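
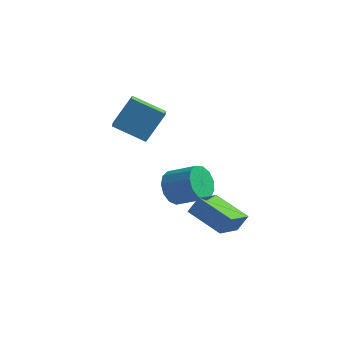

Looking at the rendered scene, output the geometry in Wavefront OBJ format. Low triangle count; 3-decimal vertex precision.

v 0.171 -0.718 -0.304
v 0.573 -0.378 0.498
v 0.451 0.892 -1.128
v 0.853 1.232 -0.326
v 1.907 -1.332 -0.914
v 2.309 -0.992 -0.112
v 2.187 0.278 -1.738
v 2.589 0.618 -0.936
v -1.829 2.947 -1.591
v -1.39 3.416 -2.344
v 0.049 3.322 -1.562
v -0.391 2.853 -0.809
v -1.557 3.812 -1.988
v -0.118 3.718 -1.206
v -1.811 3.933 -1.506
v -0.372 3.839 -0.725
v -2.071 3.741 -1.051
v -0.632 3.647 -0.27
v -2.254 3.297 -0.768
v -0.815 3.203 0.014
v -2.302 2.742 -0.745
v -0.863 2.648 0.036
v -2.2 2.252 -0.991
v -0.762 2.158 -0.21
v -1.981 1.982 -1.428
v -0.542 1.888 -0.646
v -1.713 2.019 -1.916
v -0.275 1.925 -1.135
v -1.483 2.351 -2.301
v -0.044 2.257 -1.519
v -1.362 2.871 -2.46
v 0.077 2.777 -1.679
v -3.472 3.7 1.045
v -2.888 2.138 1.871
v -5.08 3.528 1.857
v -4.497 1.966 2.683
v -2.863 4.674 2.457
v -2.28 3.112 3.283
v -4.472 4.502 3.269
v -3.888 2.94 4.095
f 2 4 1
f 5 2 1
f 1 4 3
f 3 5 1
f 2 8 4
f 6 2 5
f 6 8 2
f 4 8 3
f 7 5 3
f 3 8 7
f 7 6 5
f 8 6 7
f 10 9 13
f 10 13 11
f 11 13 14
f 11 14 12
f 13 9 15
f 13 15 14
f 14 15 16
f 14 16 12
f 15 9 17
f 15 17 16
f 16 17 18
f 16 18 12
f 17 9 19
f 17 19 18
f 18 19 20
f 18 20 12
f 19 9 21
f 19 21 20
f 20 21 22
f 20 22 12
f 21 9 23
f 21 23 22
f 22 23 24
f 22 24 12
f 23 9 25
f 23 25 24
f 24 25 26
f 24 26 12
f 25 9 27
f 25 27 26
f 26 27 28
f 26 28 12
f 27 9 29
f 27 29 28
f 28 29 30
f 28 30 12
f 29 9 31
f 29 31 30
f 30 31 32
f 30 32 12
f 31 9 10
f 31 10 32
f 32 10 11
f 32 11 12
f 34 36 33
f 37 34 33
f 33 36 35
f 35 37 33
f 34 40 36
f 38 34 37
f 38 40 34
f 36 40 35
f 39 37 35
f 35 40 39
f 39 38 37
f 40 38 39



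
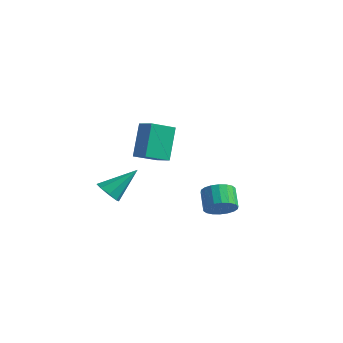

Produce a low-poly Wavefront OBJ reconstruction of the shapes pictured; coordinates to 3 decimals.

v 2.588 1.822 -4.413
v 3.265 1.785 -3.747
v 2.409 2.401 -2.842
v 1.732 2.438 -3.507
v 3.336 2.158 -3.933
v 2.48 2.774 -3.028
v 3.26 2.464 -4.214
v 2.404 3.08 -3.309
v 3.05 2.643 -4.535
v 2.194 3.259 -3.629
v 2.749 2.66 -4.831
v 1.893 3.276 -3.925
v 2.415 2.51 -5.044
v 1.559 3.126 -4.139
v 2.117 2.225 -5.132
v 1.261 2.841 -4.227
v 1.911 1.859 -5.078
v 1.055 2.475 -4.173
v 1.84 1.486 -4.892
v 0.984 2.102 -3.987
v 1.916 1.18 -4.611
v 1.06 1.796 -3.706
v 2.126 1.001 -4.291
v 1.27 1.617 -3.385
v 2.427 0.984 -3.995
v 1.571 1.6 -3.089
v 2.761 1.134 -3.781
v 1.905 1.75 -2.876
v 3.059 1.419 -3.693
v 2.203 2.035 -2.788
v 0.405 -4.223 -2.066
v 1.039 -4.699 -1.857
v 1.055 -2.737 -0.654
v 1.177 -4.31 -2.33
v 0.863 -3.869 -2.648
v 0.28 -3.636 -2.625
v -0.229 -3.747 -2.275
v -0.366 -4.136 -1.803
v -0.052 -4.576 -1.484
v 0.53 -4.809 -1.507
v 2.804 -4.588 1.41
v 2.279 -3.686 3.289
v 3.082 -3.222 0.831
v 2.557 -2.319 2.711
v 3.823 -4.661 1.729
v 3.298 -3.758 3.609
v 4.101 -3.294 1.151
v 3.576 -2.392 3.03
f 2 1 5
f 2 5 3
f 3 5 6
f 3 6 4
f 5 1 7
f 5 7 6
f 6 7 8
f 6 8 4
f 7 1 9
f 7 9 8
f 8 9 10
f 8 10 4
f 9 1 11
f 9 11 10
f 10 11 12
f 10 12 4
f 11 1 13
f 11 13 12
f 12 13 14
f 12 14 4
f 13 1 15
f 13 15 14
f 14 15 16
f 14 16 4
f 15 1 17
f 15 17 16
f 16 17 18
f 16 18 4
f 17 1 19
f 17 19 18
f 18 19 20
f 18 20 4
f 19 1 21
f 19 21 20
f 20 21 22
f 20 22 4
f 21 1 23
f 21 23 22
f 22 23 24
f 22 24 4
f 23 1 25
f 23 25 24
f 24 25 26
f 24 26 4
f 25 1 27
f 25 27 26
f 26 27 28
f 26 28 4
f 27 1 29
f 27 29 28
f 28 29 30
f 28 30 4
f 29 1 2
f 29 2 30
f 30 2 3
f 30 3 4
f 32 31 34
f 32 34 33
f 34 31 35
f 34 35 33
f 35 31 36
f 35 36 33
f 36 31 37
f 36 37 33
f 37 31 38
f 37 38 33
f 38 31 39
f 38 39 33
f 39 31 40
f 39 40 33
f 40 31 32
f 40 32 33
f 42 44 41
f 45 42 41
f 41 44 43
f 43 45 41
f 42 48 44
f 46 42 45
f 46 48 42
f 44 48 43
f 47 45 43
f 43 48 47
f 47 46 45
f 48 46 47



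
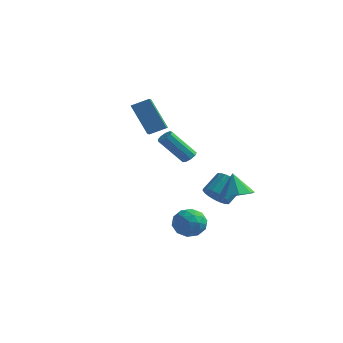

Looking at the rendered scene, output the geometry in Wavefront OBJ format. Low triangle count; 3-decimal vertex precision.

v -1.641 3.54 -0.385
v -1.314 3.739 -0.063
v -2.432 3.038 1.506
v -2.759 2.84 1.185
v -1.559 3.966 -0.136
v -2.677 3.266 1.433
v -1.842 3.994 -0.325
v -2.96 3.293 1.244
v -2.032 3.81 -0.542
v -3.149 3.109 1.027
v -2.038 3.499 -0.686
v -3.156 2.799 0.883
v -1.859 3.208 -0.688
v -2.977 2.507 0.881
v -1.578 3.072 -0.548
v -2.695 2.372 1.021
v -1.326 3.156 -0.332
v -2.444 2.455 1.237
v -1.222 3.419 -0.14
v -2.34 2.718 1.429
v 0.396 2.746 -2.608
v 0.793 2.197 -2.079
v 1.1 3.224 -1.242
v 0.704 3.774 -1.772
v 1.074 2.305 -2.315
v 1.381 3.332 -1.478
v 1.221 2.501 -2.61
v 1.528 3.528 -1.773
v 1.204 2.745 -2.904
v 1.511 3.773 -2.067
v 1.028 2.99 -3.139
v 1.335 4.017 -2.302
v 0.726 3.186 -3.27
v 1.033 4.214 -2.433
v 0.359 3.296 -3.269
v 0.667 4.323 -2.432
v 0 3.296 -3.138
v 0.307 4.323 -2.301
v -0.281 3.188 -2.902
v 0.026 4.215 -2.065
v -0.428 2.992 -2.607
v -0.121 4.019 -1.77
v -0.411 2.747 -2.313
v -0.104 3.775 -1.476
v -0.235 2.503 -2.078
v 0.072 3.53 -1.241
v 0.067 2.306 -1.947
v 0.374 3.334 -1.11
v 0.433 2.197 -1.948
v 0.741 3.224 -1.111
v 2.697 0.611 -1.175
v 3.223 -0.111 -0.853
v 2.303 0.909 0.135
v 3.595 0.512 -0.882
v 3.442 1.194 -1.083
v 2.852 1.534 -1.338
v 2.171 1.334 -1.497
v 1.799 0.71 -1.468
v 1.952 0.029 -1.267
v 2.542 -0.312 -1.012
v -4.783 2.728 3.117
v -3.954 3.28 3.584
v -5.085 3.462 2.787
v -4.256 4.014 3.254
v -3.584 2.426 1.346
v -2.755 2.978 1.813
v -3.886 3.16 1.016
v -3.057 3.712 1.483
v 2.052 -1.734 -2.043
v 2.575 -2.521 -2.093
v 0.785 -2.559 -2.287
v 1.308 -3.346 -2.337
v 1.209 -2.896 -1.511
v 1.992 -2.386 -1.36
v 1.368 -2.694 -3.02
v 2.151 -2.184 -2.869
v 2.152 -3.115 -2.697
v 2.054 -3.239 -1.764
v 1.306 -1.841 -2.616
v 1.208 -1.965 -1.683
v 2.425 -2.055 -2.047
v 0.935 -3.025 -2.333
v 0.877 -2.76 -1.847
v 1.184 -3.223 -1.877
v 2.082 -1.976 -1.616
v 2.389 -2.438 -1.645
v 1.587 -2.658 -1.303
v 0.971 -2.642 -2.735
v 1.278 -3.104 -2.764
v 2.176 -1.857 -2.503
v 2.483 -2.32 -2.533
v 1.773 -2.422 -3.077
v 2.483 -2.867 -2.431
v 1.739 -3.352 -2.574
v 1.774 -2.968 -2.976
v 2.234 -2.669 -2.887
v 2.425 -2.94 -1.883
v 1.681 -3.425 -2.026
v 1.623 -3.16 -1.54
v 2.083 -2.86 -1.452
v 2.177 -3.289 -2.238
v 1.679 -1.655 -2.354
v 0.935 -2.14 -2.497
v 1.277 -2.22 -2.928
v 1.737 -1.92 -2.84
v 1.621 -1.728 -1.806
v 0.877 -2.213 -1.949
v 1.126 -2.411 -1.493
v 1.586 -2.112 -1.404
v 1.183 -1.791 -2.142
f 2 1 5
f 2 5 3
f 3 5 6
f 3 6 4
f 5 1 7
f 5 7 6
f 6 7 8
f 6 8 4
f 7 1 9
f 7 9 8
f 8 9 10
f 8 10 4
f 9 1 11
f 9 11 10
f 10 11 12
f 10 12 4
f 11 1 13
f 11 13 12
f 12 13 14
f 12 14 4
f 13 1 15
f 13 15 14
f 14 15 16
f 14 16 4
f 15 1 17
f 15 17 16
f 16 17 18
f 16 18 4
f 17 1 19
f 17 19 18
f 18 19 20
f 18 20 4
f 19 1 2
f 19 2 20
f 20 2 3
f 20 3 4
f 22 21 25
f 22 25 23
f 23 25 26
f 23 26 24
f 25 21 27
f 25 27 26
f 26 27 28
f 26 28 24
f 27 21 29
f 27 29 28
f 28 29 30
f 28 30 24
f 29 21 31
f 29 31 30
f 30 31 32
f 30 32 24
f 31 21 33
f 31 33 32
f 32 33 34
f 32 34 24
f 33 21 35
f 33 35 34
f 34 35 36
f 34 36 24
f 35 21 37
f 35 37 36
f 36 37 38
f 36 38 24
f 37 21 39
f 37 39 38
f 38 39 40
f 38 40 24
f 39 21 41
f 39 41 40
f 40 41 42
f 40 42 24
f 41 21 43
f 41 43 42
f 42 43 44
f 42 44 24
f 43 21 45
f 43 45 44
f 44 45 46
f 44 46 24
f 45 21 47
f 45 47 46
f 46 47 48
f 46 48 24
f 47 21 49
f 47 49 48
f 48 49 50
f 48 50 24
f 49 21 22
f 49 22 50
f 50 22 23
f 50 23 24
f 52 51 54
f 52 54 53
f 54 51 55
f 54 55 53
f 55 51 56
f 55 56 53
f 56 51 57
f 56 57 53
f 57 51 58
f 57 58 53
f 58 51 59
f 58 59 53
f 59 51 60
f 59 60 53
f 60 51 52
f 60 52 53
f 62 64 61
f 65 62 61
f 61 64 63
f 63 65 61
f 62 68 64
f 66 62 65
f 66 68 62
f 64 68 63
f 67 65 63
f 63 68 67
f 67 66 65
f 68 66 67
f 69 106 85
f 106 80 109
f 85 109 74
f 106 109 85
f 69 85 81
f 85 74 86
f 81 86 70
f 85 86 81
f 69 81 90
f 81 70 91
f 90 91 76
f 81 91 90
f 69 90 102
f 90 76 105
f 102 105 79
f 90 105 102
f 69 102 106
f 102 79 110
f 106 110 80
f 102 110 106
f 70 86 97
f 86 74 100
f 97 100 78
f 86 100 97
f 74 109 87
f 109 80 108
f 87 108 73
f 109 108 87
f 80 110 107
f 110 79 103
f 107 103 71
f 110 103 107
f 79 105 104
f 105 76 92
f 104 92 75
f 105 92 104
f 76 91 96
f 91 70 93
f 96 93 77
f 91 93 96
f 72 98 84
f 98 78 99
f 84 99 73
f 98 99 84
f 72 84 82
f 84 73 83
f 82 83 71
f 84 83 82
f 72 82 89
f 82 71 88
f 89 88 75
f 82 88 89
f 72 89 94
f 89 75 95
f 94 95 77
f 89 95 94
f 72 94 98
f 94 77 101
f 98 101 78
f 94 101 98
f 73 99 87
f 99 78 100
f 87 100 74
f 99 100 87
f 71 83 107
f 83 73 108
f 107 108 80
f 83 108 107
f 75 88 104
f 88 71 103
f 104 103 79
f 88 103 104
f 77 95 96
f 95 75 92
f 96 92 76
f 95 92 96
f 78 101 97
f 101 77 93
f 97 93 70
f 101 93 97



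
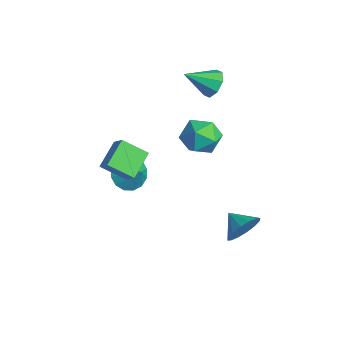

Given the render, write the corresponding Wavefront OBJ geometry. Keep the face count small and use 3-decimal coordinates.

v 1.44 -3.775 0.933
v 0.556 -2.596 1.72
v 0.628 -3.863 0.153
v -0.256 -2.685 0.94
v 2.156 -2.655 0.06
v 1.272 -1.477 0.847
v 1.344 -2.744 -0.72
v 0.46 -1.565 0.067
v -0.601 2.961 0.107
v 0.382 2.661 -0.57
v -1.782 2.019 -1.19
v -0.799 1.719 -1.867
v -0.964 1.206 -0.761
v -0.234 1.788 0.04
v -1.166 2.892 -1.8
v -0.436 3.474 -0.999
v 0.032 2.618 -1.749
v 0.157 1.577 -1.107
v -1.557 3.103 -0.653
v -1.432 2.062 -0.011
v 4.426 2.294 -4.183
v 4.905 1.846 -3.351
v 3.294 1.986 -3.697
v 4.826 2.369 -3.204
v 4.639 2.871 -3.32
v 4.395 3.22 -3.667
v 4.16 3.32 -4.152
v 3.995 3.145 -4.646
v 3.947 2.743 -5.015
v 4.026 2.22 -5.162
v 4.213 1.717 -5.046
v 4.457 1.369 -4.699
v 4.692 1.269 -4.214
v 4.857 1.443 -3.72
v -0.248 -1.911 -1.886
v 0.277 -1.444 -2.706
v 0.708 -1.629 -1.114
v -0.028 -1.035 -2.478
v -0.392 -0.86 -2.091
v -0.717 -0.967 -1.649
v -0.916 -1.327 -1.27
v -0.937 -1.843 -1.057
v -0.773 -2.377 -1.065
v -0.468 -2.787 -1.293
v -0.104 -2.961 -1.68
v 0.221 -2.854 -2.122
v 0.421 -2.495 -2.501
v 0.441 -1.978 -2.715
v -1.624 3.459 2.286
v -0.727 3.274 2.365
v -2.016 1.981 3.274
v -0.964 3.685 2.885
v -1.588 3.963 3.054
v -2.234 3.946 2.773
v -2.522 3.643 2.207
v -2.285 3.232 1.686
v -1.661 2.954 1.517
v -1.015 2.971 1.798
f 2 4 1
f 5 2 1
f 1 4 3
f 3 5 1
f 2 8 4
f 6 2 5
f 6 8 2
f 4 8 3
f 7 5 3
f 3 8 7
f 7 6 5
f 8 6 7
f 9 20 14
f 9 14 10
f 9 10 16
f 9 16 19
f 9 19 20
f 10 14 18
f 14 20 13
f 20 19 11
f 19 16 15
f 16 10 17
f 12 18 13
f 12 13 11
f 12 11 15
f 12 15 17
f 12 17 18
f 13 18 14
f 11 13 20
f 15 11 19
f 17 15 16
f 18 17 10
f 22 21 24
f 22 24 23
f 24 21 25
f 24 25 23
f 25 21 26
f 25 26 23
f 26 21 27
f 26 27 23
f 27 21 28
f 27 28 23
f 28 21 29
f 28 29 23
f 29 21 30
f 29 30 23
f 30 21 31
f 30 31 23
f 31 21 32
f 31 32 23
f 32 21 33
f 32 33 23
f 33 21 34
f 33 34 23
f 34 21 22
f 34 22 23
f 36 35 38
f 36 38 37
f 38 35 39
f 38 39 37
f 39 35 40
f 39 40 37
f 40 35 41
f 40 41 37
f 41 35 42
f 41 42 37
f 42 35 43
f 42 43 37
f 43 35 44
f 43 44 37
f 44 35 45
f 44 45 37
f 45 35 46
f 45 46 37
f 46 35 47
f 46 47 37
f 47 35 48
f 47 48 37
f 48 35 36
f 48 36 37
f 50 49 52
f 50 52 51
f 52 49 53
f 52 53 51
f 53 49 54
f 53 54 51
f 54 49 55
f 54 55 51
f 55 49 56
f 55 56 51
f 56 49 57
f 56 57 51
f 57 49 58
f 57 58 51
f 58 49 50
f 58 50 51



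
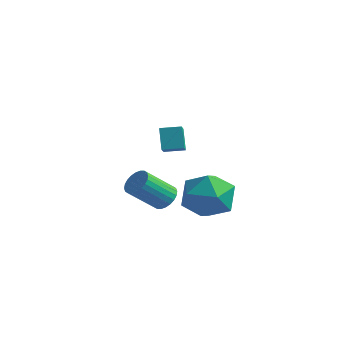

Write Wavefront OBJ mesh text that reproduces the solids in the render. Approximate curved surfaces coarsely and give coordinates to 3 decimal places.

v -2.905 3.499 -2.661
v -2.366 3.816 -1.614
v -1.654 1.984 -2.846
v -1.115 2.301 -1.799
v -2.249 1.854 -1.789
v -3.023 2.79 -1.675
v -0.997 3.01 -2.785
v -1.771 3.946 -2.671
v -1.187 3.514 -1.691
v -1.961 2.8 -1.075
v -2.059 3 -3.385
v -2.833 2.286 -2.769
v -3.197 1.748 -2.242
v -2.64 1.742 -1.947
v -3.226 0.705 -0.863
v -3.783 0.712 -1.158
v -2.753 1.926 -1.831
v -3.34 0.89 -0.748
v -2.934 2.084 -1.778
v -3.521 1.048 -0.695
v -3.155 2.191 -1.796
v -3.741 1.155 -0.712
v -3.382 2.23 -1.881
v -3.968 1.194 -0.797
v -3.581 2.196 -2.021
v -4.167 1.16 -0.938
v -3.722 2.094 -2.195
v -4.308 1.057 -1.112
v -3.782 1.939 -2.376
v -4.368 0.902 -1.292
v -3.754 1.755 -2.537
v -4.34 0.718 -1.453
v -3.64 1.57 -2.652
v -4.227 0.534 -1.569
v -3.459 1.412 -2.705
v -4.046 0.376 -1.622
v -3.239 1.305 -2.688
v -3.825 0.269 -1.604
v -3.012 1.266 -2.603
v -3.598 0.23 -1.519
v -2.813 1.3 -2.462
v -3.399 0.264 -1.379
v -2.672 1.403 -2.288
v -3.258 0.366 -1.205
v -2.612 1.558 -2.108
v -3.198 0.521 -1.024
v -1.581 -0.381 1.506
v -1.133 -1.061 1.995
v -1.968 -0.025 2.356
v -1.521 -0.705 2.845
v -0.939 0.105 1.595
v -0.492 -0.575 2.084
v -1.327 0.461 2.445
v -0.879 -0.219 2.934
f 1 12 6
f 1 6 2
f 1 2 8
f 1 8 11
f 1 11 12
f 2 6 10
f 6 12 5
f 12 11 3
f 11 8 7
f 8 2 9
f 4 10 5
f 4 5 3
f 4 3 7
f 4 7 9
f 4 9 10
f 5 10 6
f 3 5 12
f 7 3 11
f 9 7 8
f 10 9 2
f 14 13 17
f 14 17 15
f 15 17 18
f 15 18 16
f 17 13 19
f 17 19 18
f 18 19 20
f 18 20 16
f 19 13 21
f 19 21 20
f 20 21 22
f 20 22 16
f 21 13 23
f 21 23 22
f 22 23 24
f 22 24 16
f 23 13 25
f 23 25 24
f 24 25 26
f 24 26 16
f 25 13 27
f 25 27 26
f 26 27 28
f 26 28 16
f 27 13 29
f 27 29 28
f 28 29 30
f 28 30 16
f 29 13 31
f 29 31 30
f 30 31 32
f 30 32 16
f 31 13 33
f 31 33 32
f 32 33 34
f 32 34 16
f 33 13 35
f 33 35 34
f 34 35 36
f 34 36 16
f 35 13 37
f 35 37 36
f 36 37 38
f 36 38 16
f 37 13 39
f 37 39 38
f 38 39 40
f 38 40 16
f 39 13 41
f 39 41 40
f 40 41 42
f 40 42 16
f 41 13 43
f 41 43 42
f 42 43 44
f 42 44 16
f 43 13 45
f 43 45 44
f 44 45 46
f 44 46 16
f 45 13 14
f 45 14 46
f 46 14 15
f 46 15 16
f 48 50 47
f 51 48 47
f 47 50 49
f 49 51 47
f 48 54 50
f 52 48 51
f 52 54 48
f 50 54 49
f 53 51 49
f 49 54 53
f 53 52 51
f 54 52 53



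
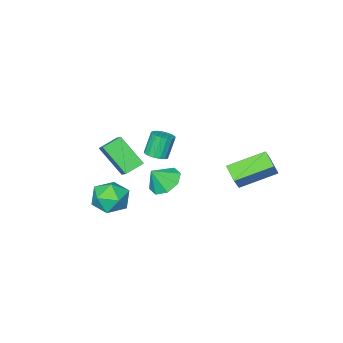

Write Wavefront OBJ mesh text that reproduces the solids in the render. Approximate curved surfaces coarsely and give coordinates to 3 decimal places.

v -0.474 -2.523 -0.416
v -0.071 -2.957 -0.269
v -0.563 -3.011 0.922
v -0.966 -2.577 0.776
v 0.066 -2.709 -0.201
v -0.426 -2.762 0.99
v 0.08 -2.418 -0.182
v -0.412 -2.471 1.009
v -0.034 -2.151 -0.217
v -0.526 -2.204 0.974
v -0.248 -1.969 -0.297
v -0.74 -2.023 0.894
v -0.514 -1.915 -0.405
v -1.006 -1.968 0.787
v -0.77 -1.999 -0.515
v -1.262 -2.053 0.677
v -0.959 -2.204 -0.602
v -1.451 -2.258 0.589
v -1.037 -2.482 -0.646
v -1.529 -2.536 0.545
v -0.986 -2.769 -0.638
v -1.478 -2.823 0.553
v -0.817 -3 -0.579
v -1.309 -3.054 0.612
v -0.57 -3.122 -0.482
v -1.062 -3.175 0.709
v -0.301 -3.106 -0.37
v -0.793 -3.16 0.821
v -3.41 2.34 0.676
v -2.855 2.62 1.56
v -3.15 3.211 0.237
v -2.596 3.492 1.12
v -1.764 1.468 -0.08
v -1.21 1.749 0.803
v -1.505 2.34 -0.52
v -0.95 2.62 0.364
v 2.43 -1.092 -2.109
v 2.971 -0.958 -1.242
v 2.629 -2.742 -1.978
v 3.17 -2.608 -1.111
v 2.159 -2.409 -1.124
v 2.036 -1.389 -1.205
v 3.564 -2.311 -2.015
v 3.441 -1.291 -2.096
v 3.672 -1.711 -1.184
v 2.803 -1.772 -0.633
v 2.797 -1.928 -2.587
v 1.928 -1.989 -2.036
v 3.095 -0.886 3.196
v 3.434 -0.123 3.816
v 2.741 0.319 1.907
v 3.08 1.082 2.526
v 4.02 -1.002 2.834
v 4.359 -0.239 3.453
v 3.666 0.203 1.544
v 4.005 0.966 2.164
v 3.099 2.62 2.197
v 3.794 2.826 1.734
v 3.721 2.42 3.043
v 3.536 3.345 2.046
v 3.022 3.439 2.447
v 2.553 3.054 2.701
v 2.403 2.414 2.659
v 2.661 1.895 2.347
v 3.175 1.801 1.947
v 3.644 2.186 1.693
f 2 1 5
f 2 5 3
f 3 5 6
f 3 6 4
f 5 1 7
f 5 7 6
f 6 7 8
f 6 8 4
f 7 1 9
f 7 9 8
f 8 9 10
f 8 10 4
f 9 1 11
f 9 11 10
f 10 11 12
f 10 12 4
f 11 1 13
f 11 13 12
f 12 13 14
f 12 14 4
f 13 1 15
f 13 15 14
f 14 15 16
f 14 16 4
f 15 1 17
f 15 17 16
f 16 17 18
f 16 18 4
f 17 1 19
f 17 19 18
f 18 19 20
f 18 20 4
f 19 1 21
f 19 21 20
f 20 21 22
f 20 22 4
f 21 1 23
f 21 23 22
f 22 23 24
f 22 24 4
f 23 1 25
f 23 25 24
f 24 25 26
f 24 26 4
f 25 1 27
f 25 27 26
f 26 27 28
f 26 28 4
f 27 1 2
f 27 2 28
f 28 2 3
f 28 3 4
f 30 32 29
f 33 30 29
f 29 32 31
f 31 33 29
f 30 36 32
f 34 30 33
f 34 36 30
f 32 36 31
f 35 33 31
f 31 36 35
f 35 34 33
f 36 34 35
f 37 48 42
f 37 42 38
f 37 38 44
f 37 44 47
f 37 47 48
f 38 42 46
f 42 48 41
f 48 47 39
f 47 44 43
f 44 38 45
f 40 46 41
f 40 41 39
f 40 39 43
f 40 43 45
f 40 45 46
f 41 46 42
f 39 41 48
f 43 39 47
f 45 43 44
f 46 45 38
f 50 52 49
f 53 50 49
f 49 52 51
f 51 53 49
f 50 56 52
f 54 50 53
f 54 56 50
f 52 56 51
f 55 53 51
f 51 56 55
f 55 54 53
f 56 54 55
f 58 57 60
f 58 60 59
f 60 57 61
f 60 61 59
f 61 57 62
f 61 62 59
f 62 57 63
f 62 63 59
f 63 57 64
f 63 64 59
f 64 57 65
f 64 65 59
f 65 57 66
f 65 66 59
f 66 57 58
f 66 58 59



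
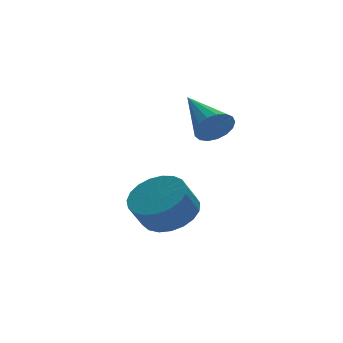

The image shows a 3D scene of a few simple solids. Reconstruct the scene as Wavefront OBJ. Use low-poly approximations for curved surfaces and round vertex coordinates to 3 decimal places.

v -2.245 2.025 -3.163
v -1.629 1.247 -2.926
v -2.199 1.077 -2.001
v -2.815 1.855 -2.237
v -1.431 1.575 -2.744
v -2.001 1.405 -1.819
v -1.374 1.981 -2.634
v -1.944 1.811 -1.709
v -1.467 2.394 -2.616
v -2.037 2.224 -1.69
v -1.695 2.744 -2.692
v -2.265 2.574 -1.767
v -2.018 2.969 -2.85
v -2.588 2.799 -1.924
v -2.38 3.031 -3.061
v -2.95 2.861 -2.136
v -2.719 2.919 -3.29
v -3.289 2.749 -2.365
v -2.976 2.653 -3.498
v -3.546 2.483 -2.572
v -3.107 2.278 -3.647
v -3.676 2.108 -2.721
v -3.088 1.859 -3.712
v -3.658 1.689 -2.787
v -2.924 1.469 -3.683
v -3.494 1.299 -2.757
v -2.642 1.175 -3.563
v -3.212 1.005 -2.638
v -2.292 1.028 -3.375
v -2.862 0.858 -2.449
v -1.934 1.054 -3.149
v -2.504 0.884 -2.224
v -1.349 0.79 0.78
v -1.091 0.549 1.385
v -1.371 2.57 1.5
v -0.818 0.625 1.206
v -0.667 0.738 0.929
v -0.672 0.864 0.618
v -0.832 0.972 0.345
v -1.111 1.039 0.171
v -1.444 1.049 0.137
v -1.755 0.999 0.25
v -1.974 0.902 0.485
v -2.049 0.778 0.787
v -1.964 0.658 1.088
v -1.738 0.568 1.318
v -1.423 0.528 1.425
f 2 1 5
f 2 5 3
f 3 5 6
f 3 6 4
f 5 1 7
f 5 7 6
f 6 7 8
f 6 8 4
f 7 1 9
f 7 9 8
f 8 9 10
f 8 10 4
f 9 1 11
f 9 11 10
f 10 11 12
f 10 12 4
f 11 1 13
f 11 13 12
f 12 13 14
f 12 14 4
f 13 1 15
f 13 15 14
f 14 15 16
f 14 16 4
f 15 1 17
f 15 17 16
f 16 17 18
f 16 18 4
f 17 1 19
f 17 19 18
f 18 19 20
f 18 20 4
f 19 1 21
f 19 21 20
f 20 21 22
f 20 22 4
f 21 1 23
f 21 23 22
f 22 23 24
f 22 24 4
f 23 1 25
f 23 25 24
f 24 25 26
f 24 26 4
f 25 1 27
f 25 27 26
f 26 27 28
f 26 28 4
f 27 1 29
f 27 29 28
f 28 29 30
f 28 30 4
f 29 1 31
f 29 31 30
f 30 31 32
f 30 32 4
f 31 1 2
f 31 2 32
f 32 2 3
f 32 3 4
f 34 33 36
f 34 36 35
f 36 33 37
f 36 37 35
f 37 33 38
f 37 38 35
f 38 33 39
f 38 39 35
f 39 33 40
f 39 40 35
f 40 33 41
f 40 41 35
f 41 33 42
f 41 42 35
f 42 33 43
f 42 43 35
f 43 33 44
f 43 44 35
f 44 33 45
f 44 45 35
f 45 33 46
f 45 46 35
f 46 33 47
f 46 47 35
f 47 33 34
f 47 34 35



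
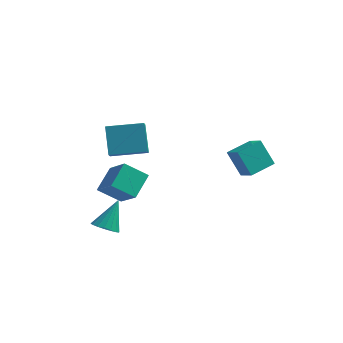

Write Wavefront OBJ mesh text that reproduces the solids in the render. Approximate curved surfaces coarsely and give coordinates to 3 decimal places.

v -3.515 -2.145 2.5
v -3.307 -2.832 3.06
v -4.141 -1.09 4.028
v -3.933 -1.777 4.588
v -1.547 -1.343 2.752
v -1.339 -2.03 3.312
v -2.173 -0.288 4.28
v -1.965 -0.975 4.84
v -5.231 -0.16 -1.921
v -5.036 1.339 -0.944
v -3.937 0.292 -2.874
v -3.742 1.792 -1.898
v -3.898 -1.192 -0.602
v -3.703 0.308 0.374
v -2.604 -0.739 -1.556
v -2.409 0.76 -0.579
v 1.443 3.107 0.813
v 2.307 2.429 1.43
v 2.336 4.541 1.137
v 3.201 3.863 1.753
v 2.379 2.877 -0.753
v 3.244 2.199 -0.137
v 3.273 4.311 -0.43
v 4.137 3.633 0.187
v -3.372 -3.379 -2.582
v -2.638 -3.098 -2.933
v -3.028 -2.221 -0.938
v -2.895 -2.844 -3.058
v -3.247 -2.695 -3.089
v -3.623 -2.682 -3.02
v -3.949 -2.807 -2.864
v -4.161 -3.045 -2.652
v -4.217 -3.349 -2.426
v -4.105 -3.659 -2.232
v -3.848 -3.913 -2.106
v -3.497 -4.062 -2.075
v -3.121 -4.075 -2.145
v -2.795 -3.95 -2.301
v -2.582 -3.712 -2.512
v -2.527 -3.408 -2.738
f 2 4 1
f 5 2 1
f 1 4 3
f 3 5 1
f 2 8 4
f 6 2 5
f 6 8 2
f 4 8 3
f 7 5 3
f 3 8 7
f 7 6 5
f 8 6 7
f 10 12 9
f 13 10 9
f 9 12 11
f 11 13 9
f 10 16 12
f 14 10 13
f 14 16 10
f 12 16 11
f 15 13 11
f 11 16 15
f 15 14 13
f 16 14 15
f 18 20 17
f 21 18 17
f 17 20 19
f 19 21 17
f 18 24 20
f 22 18 21
f 22 24 18
f 20 24 19
f 23 21 19
f 19 24 23
f 23 22 21
f 24 22 23
f 26 25 28
f 26 28 27
f 28 25 29
f 28 29 27
f 29 25 30
f 29 30 27
f 30 25 31
f 30 31 27
f 31 25 32
f 31 32 27
f 32 25 33
f 32 33 27
f 33 25 34
f 33 34 27
f 34 25 35
f 34 35 27
f 35 25 36
f 35 36 27
f 36 25 37
f 36 37 27
f 37 25 38
f 37 38 27
f 38 25 39
f 38 39 27
f 39 25 40
f 39 40 27
f 40 25 26
f 40 26 27



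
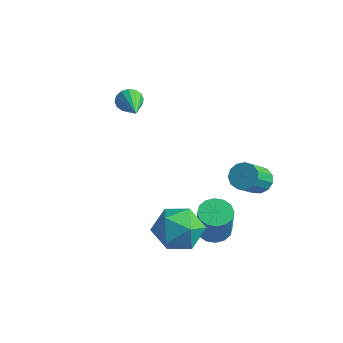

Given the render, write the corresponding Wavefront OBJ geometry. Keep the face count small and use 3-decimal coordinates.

v 0.807 -1.472 0.051
v 1.595 -1.316 -0.922
v -0.235 -2.864 -1.018
v 0.553 -2.708 -1.991
v 0.961 -3.256 -0.93
v 1.605 -2.396 -0.269
v -0.245 -1.784 -1.671
v 0.399 -0.924 -1.01
v 0.945 -1.509 -1.986
v 1.691 -2.418 -1.528
v -0.331 -1.762 -0.412
v 0.415 -2.671 0.046
v -4.331 0.644 3.356
v -3.987 0.763 2.818
v -2.829 -0.664 4.024
v -3.885 0.995 3.04
v -3.901 1.132 3.346
v -4.033 1.138 3.656
v -4.245 1.012 3.885
v -4.48 0.787 3.973
v -4.674 0.524 3.895
v -4.777 0.293 3.673
v -4.76 0.156 3.367
v -4.628 0.15 3.057
v -4.417 0.276 2.828
v -4.182 0.5 2.74
v 0.677 3.645 -1.558
v 1.125 3.251 -1.995
v 1.171 2.041 -0.86
v 0.723 2.435 -0.422
v 1.372 3.486 -1.755
v 1.418 2.276 -0.62
v 1.399 3.771 -1.452
v 1.444 2.561 -0.317
v 1.196 4.016 -1.183
v 1.241 2.806 -0.047
v 0.829 4.144 -1.032
v 0.874 2.934 0.103
v 0.413 4.113 -1.049
v 0.459 2.903 0.087
v 0.081 3.933 -1.227
v 0.127 2.723 -0.091
v -0.061 3.662 -1.51
v -0.015 2.452 -0.374
v 0.031 3.386 -1.808
v 0.076 2.176 -0.673
v 0.328 3.192 -2.027
v 0.374 1.982 -0.892
v 0.736 3.142 -2.097
v 0.782 1.931 -0.961
v 0.526 0.626 -3.032
v 1.299 0.816 -3.181
v 1.787 0.283 -1.338
v 1.014 0.094 -1.188
v 1.127 1.169 -3.034
v 1.615 0.636 -1.191
v 0.794 1.377 -2.886
v 1.282 0.844 -1.042
v 0.389 1.383 -2.777
v 0.878 0.85 -0.933
v 0.021 1.187 -2.736
v 0.509 0.654 -0.893
v -0.212 0.84 -2.774
v 0.276 0.307 -0.931
v -0.247 0.437 -2.882
v 0.241 -0.096 -1.039
v -0.075 0.084 -3.029
v 0.413 -0.449 -1.186
v 0.258 -0.124 -3.178
v 0.746 -0.657 -1.334
v 0.662 -0.13 -3.287
v 1.151 -0.663 -1.443
v 1.031 0.066 -3.327
v 1.519 -0.467 -1.484
v 1.264 0.413 -3.289
v 1.752 -0.12 -1.446
f 1 12 6
f 1 6 2
f 1 2 8
f 1 8 11
f 1 11 12
f 2 6 10
f 6 12 5
f 12 11 3
f 11 8 7
f 8 2 9
f 4 10 5
f 4 5 3
f 4 3 7
f 4 7 9
f 4 9 10
f 5 10 6
f 3 5 12
f 7 3 11
f 9 7 8
f 10 9 2
f 14 13 16
f 14 16 15
f 16 13 17
f 16 17 15
f 17 13 18
f 17 18 15
f 18 13 19
f 18 19 15
f 19 13 20
f 19 20 15
f 20 13 21
f 20 21 15
f 21 13 22
f 21 22 15
f 22 13 23
f 22 23 15
f 23 13 24
f 23 24 15
f 24 13 25
f 24 25 15
f 25 13 26
f 25 26 15
f 26 13 14
f 26 14 15
f 28 27 31
f 28 31 29
f 29 31 32
f 29 32 30
f 31 27 33
f 31 33 32
f 32 33 34
f 32 34 30
f 33 27 35
f 33 35 34
f 34 35 36
f 34 36 30
f 35 27 37
f 35 37 36
f 36 37 38
f 36 38 30
f 37 27 39
f 37 39 38
f 38 39 40
f 38 40 30
f 39 27 41
f 39 41 40
f 40 41 42
f 40 42 30
f 41 27 43
f 41 43 42
f 42 43 44
f 42 44 30
f 43 27 45
f 43 45 44
f 44 45 46
f 44 46 30
f 45 27 47
f 45 47 46
f 46 47 48
f 46 48 30
f 47 27 49
f 47 49 48
f 48 49 50
f 48 50 30
f 49 27 28
f 49 28 50
f 50 28 29
f 50 29 30
f 52 51 55
f 52 55 53
f 53 55 56
f 53 56 54
f 55 51 57
f 55 57 56
f 56 57 58
f 56 58 54
f 57 51 59
f 57 59 58
f 58 59 60
f 58 60 54
f 59 51 61
f 59 61 60
f 60 61 62
f 60 62 54
f 61 51 63
f 61 63 62
f 62 63 64
f 62 64 54
f 63 51 65
f 63 65 64
f 64 65 66
f 64 66 54
f 65 51 67
f 65 67 66
f 66 67 68
f 66 68 54
f 67 51 69
f 67 69 68
f 68 69 70
f 68 70 54
f 69 51 71
f 69 71 70
f 70 71 72
f 70 72 54
f 71 51 73
f 71 73 72
f 72 73 74
f 72 74 54
f 73 51 75
f 73 75 74
f 74 75 76
f 74 76 54
f 75 51 52
f 75 52 76
f 76 52 53
f 76 53 54



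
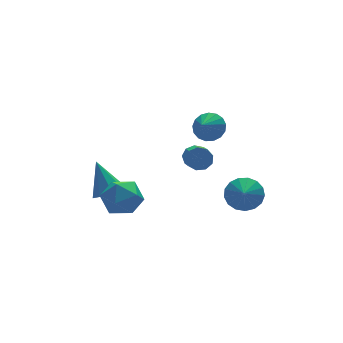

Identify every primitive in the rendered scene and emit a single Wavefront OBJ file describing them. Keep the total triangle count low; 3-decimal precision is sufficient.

v 2.825 -0.563 -0.926
v 3.643 -0.433 -0.264
v 2.395 -1.277 -0.254
v 3.306 -0.086 -0.11
v 2.859 0.151 -0.143
v 2.405 0.226 -0.355
v 2.046 0.119 -0.698
v 1.866 -0.144 -1.093
v 1.905 -0.502 -1.45
v 2.156 -0.875 -1.686
v 2.559 -1.176 -1.748
v 3.024 -1.337 -1.622
v 3.442 -1.32 -1.336
v 3.72 -1.13 -0.956
v 3.792 -0.81 -0.569
v -0.081 -0.696 2.999
v 0.44 -1.081 2.732
v -0.239 -2.749 3.814
v -0.759 -2.364 4.081
v 0.582 -0.875 3.14
v -0.097 -2.542 4.222
v 0.414 -0.584 3.482
v -0.265 -2.252 4.564
v 0.014 -0.347 3.598
v -0.665 -2.014 4.68
v -0.429 -0.273 3.434
v -1.108 -1.94 4.515
v -0.71 -0.397 3.066
v -1.389 -2.064 4.148
v -0.696 -0.661 2.667
v -1.375 -2.328 3.749
v -0.394 -0.942 2.424
v -1.073 -2.609 3.505
v 0.054 -1.108 2.449
v -0.625 -2.775 3.531
v 1.873 1.56 3.272
v 2.569 1.038 3.57
v 1.107 0.96 4.008
v 2.567 1.381 3.847
v 2.407 1.764 3.993
v 2.123 2.1 3.973
v 1.783 2.313 3.793
v 1.463 2.354 3.493
v 1.237 2.212 3.143
v 1.156 1.922 2.822
v 1.24 1.548 2.604
v 1.468 1.178 2.539
v 1.79 0.895 2.642
v 2.13 0.764 2.89
v 2.411 0.816 3.224
v -4.758 0.755 0.646
v -3.769 1.415 0.918
v -3.611 -0.635 -0.158
v -2.622 0.025 0.114
v -3.273 -0.493 1.006
v -3.982 0.366 1.502
v -3.398 0.414 -0.742
v -4.107 1.273 -0.246
v -2.928 1.204 0.06
v -2.851 0.643 1.14
v -4.529 0.137 -0.38
v -4.452 -0.424 0.7
v -3.2 2.927 -1.099
v -2.408 3.388 -1.35
v -3.38 4.173 0.619
v -3.006 3.69 -1.632
v -3.718 3.545 -1.601
v -4.126 3.038 -1.277
v -3.992 2.466 -0.849
v -3.393 2.165 -0.567
v -2.681 2.31 -0.597
v -2.273 2.816 -0.921
f 2 1 4
f 2 4 3
f 4 1 5
f 4 5 3
f 5 1 6
f 5 6 3
f 6 1 7
f 6 7 3
f 7 1 8
f 7 8 3
f 8 1 9
f 8 9 3
f 9 1 10
f 9 10 3
f 10 1 11
f 10 11 3
f 11 1 12
f 11 12 3
f 12 1 13
f 12 13 3
f 13 1 14
f 13 14 3
f 14 1 15
f 14 15 3
f 15 1 2
f 15 2 3
f 17 16 20
f 17 20 18
f 18 20 21
f 18 21 19
f 20 16 22
f 20 22 21
f 21 22 23
f 21 23 19
f 22 16 24
f 22 24 23
f 23 24 25
f 23 25 19
f 24 16 26
f 24 26 25
f 25 26 27
f 25 27 19
f 26 16 28
f 26 28 27
f 27 28 29
f 27 29 19
f 28 16 30
f 28 30 29
f 29 30 31
f 29 31 19
f 30 16 32
f 30 32 31
f 31 32 33
f 31 33 19
f 32 16 34
f 32 34 33
f 33 34 35
f 33 35 19
f 34 16 17
f 34 17 35
f 35 17 18
f 35 18 19
f 37 36 39
f 37 39 38
f 39 36 40
f 39 40 38
f 40 36 41
f 40 41 38
f 41 36 42
f 41 42 38
f 42 36 43
f 42 43 38
f 43 36 44
f 43 44 38
f 44 36 45
f 44 45 38
f 45 36 46
f 45 46 38
f 46 36 47
f 46 47 38
f 47 36 48
f 47 48 38
f 48 36 49
f 48 49 38
f 49 36 50
f 49 50 38
f 50 36 37
f 50 37 38
f 51 62 56
f 51 56 52
f 51 52 58
f 51 58 61
f 51 61 62
f 52 56 60
f 56 62 55
f 62 61 53
f 61 58 57
f 58 52 59
f 54 60 55
f 54 55 53
f 54 53 57
f 54 57 59
f 54 59 60
f 55 60 56
f 53 55 62
f 57 53 61
f 59 57 58
f 60 59 52
f 64 63 66
f 64 66 65
f 66 63 67
f 66 67 65
f 67 63 68
f 67 68 65
f 68 63 69
f 68 69 65
f 69 63 70
f 69 70 65
f 70 63 71
f 70 71 65
f 71 63 72
f 71 72 65
f 72 63 64
f 72 64 65



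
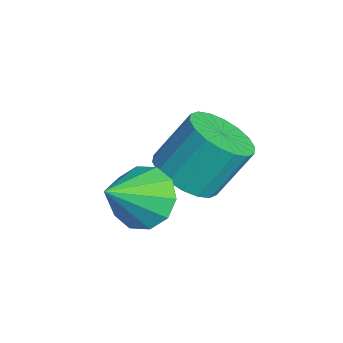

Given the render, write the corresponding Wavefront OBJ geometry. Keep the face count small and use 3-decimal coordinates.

v -1.312 -0.393 -0.335
v -0.677 -0.97 0.096
v -0.734 -0.024 1.446
v -1.368 0.553 1.015
v -0.428 -0.682 -0.096
v -0.484 0.265 1.254
v -0.353 -0.336 -0.335
v -0.41 0.611 1.015
v -0.469 -0.001 -0.575
v -0.526 0.946 0.775
v -0.751 0.256 -0.767
v -0.808 1.202 0.583
v -1.145 0.384 -0.873
v -1.201 1.331 0.477
v -1.571 0.358 -0.873
v -1.628 1.305 0.477
v -1.946 0.184 -0.766
v -2.003 1.13 0.584
v -2.196 -0.105 -0.574
v -2.252 0.842 0.776
v -2.27 -0.451 -0.335
v -2.327 0.496 1.015
v -2.154 -0.786 -0.095
v -2.211 0.161 1.255
v -1.872 -1.042 0.097
v -1.929 -0.096 1.447
v -1.479 -1.171 0.203
v -1.535 -0.224 1.553
v -1.052 -1.145 0.203
v -1.109 -0.198 1.553
v -0.56 -1.613 -0.275
v 0.001 -0.935 0.023
v 0.16 -2.707 0.855
v -0.478 -0.922 0.341
v -0.988 -1.173 0.423
v -1.335 -1.593 0.238
v -1.386 -2.02 -0.142
v -1.121 -2.292 -0.574
v -0.642 -2.305 -0.892
v -0.132 -2.054 -0.974
v 0.215 -1.634 -0.789
v 0.266 -1.207 -0.408
f 2 1 5
f 2 5 3
f 3 5 6
f 3 6 4
f 5 1 7
f 5 7 6
f 6 7 8
f 6 8 4
f 7 1 9
f 7 9 8
f 8 9 10
f 8 10 4
f 9 1 11
f 9 11 10
f 10 11 12
f 10 12 4
f 11 1 13
f 11 13 12
f 12 13 14
f 12 14 4
f 13 1 15
f 13 15 14
f 14 15 16
f 14 16 4
f 15 1 17
f 15 17 16
f 16 17 18
f 16 18 4
f 17 1 19
f 17 19 18
f 18 19 20
f 18 20 4
f 19 1 21
f 19 21 20
f 20 21 22
f 20 22 4
f 21 1 23
f 21 23 22
f 22 23 24
f 22 24 4
f 23 1 25
f 23 25 24
f 24 25 26
f 24 26 4
f 25 1 27
f 25 27 26
f 26 27 28
f 26 28 4
f 27 1 29
f 27 29 28
f 28 29 30
f 28 30 4
f 29 1 2
f 29 2 30
f 30 2 3
f 30 3 4
f 32 31 34
f 32 34 33
f 34 31 35
f 34 35 33
f 35 31 36
f 35 36 33
f 36 31 37
f 36 37 33
f 37 31 38
f 37 38 33
f 38 31 39
f 38 39 33
f 39 31 40
f 39 40 33
f 40 31 41
f 40 41 33
f 41 31 42
f 41 42 33
f 42 31 32
f 42 32 33



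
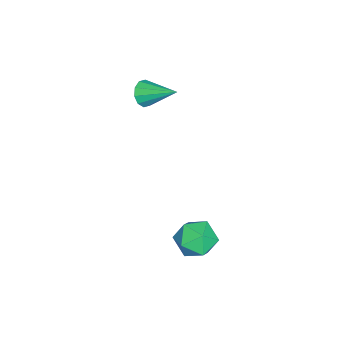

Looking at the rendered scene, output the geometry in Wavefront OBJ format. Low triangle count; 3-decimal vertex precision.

v 2.649 3.032 -3.174
v 3.466 3.688 -2.764
v 3.714 1.572 -2.956
v 4.531 2.228 -2.546
v 3.589 2.064 -1.952
v 2.931 2.967 -2.087
v 4.249 2.293 -3.633
v 3.591 3.196 -3.768
v 4.454 3.232 -3.048
v 4.047 3.09 -2.009
v 3.133 2.17 -3.711
v 2.726 2.028 -2.672
v -2.459 -1.712 1.278
v -1.885 -1.57 0.769
v -2.101 0.012 2.162
v -2.294 -1.391 0.586
v -2.766 -1.335 0.668
v -3.12 -1.423 0.982
v -3.222 -1.621 1.41
v -3.032 -1.854 1.787
v -2.623 -2.033 1.97
v -2.151 -2.088 1.888
v -1.797 -2.001 1.574
v -1.695 -1.802 1.146
f 1 12 6
f 1 6 2
f 1 2 8
f 1 8 11
f 1 11 12
f 2 6 10
f 6 12 5
f 12 11 3
f 11 8 7
f 8 2 9
f 4 10 5
f 4 5 3
f 4 3 7
f 4 7 9
f 4 9 10
f 5 10 6
f 3 5 12
f 7 3 11
f 9 7 8
f 10 9 2
f 14 13 16
f 14 16 15
f 16 13 17
f 16 17 15
f 17 13 18
f 17 18 15
f 18 13 19
f 18 19 15
f 19 13 20
f 19 20 15
f 20 13 21
f 20 21 15
f 21 13 22
f 21 22 15
f 22 13 23
f 22 23 15
f 23 13 24
f 23 24 15
f 24 13 14
f 24 14 15



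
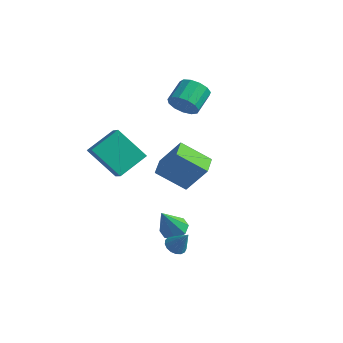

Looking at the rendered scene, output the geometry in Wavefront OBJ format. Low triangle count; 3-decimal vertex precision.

v -4.885 -3.363 1.488
v -4.404 -1.824 2.289
v -3.36 -3.066 0.002
v -2.879 -1.527 0.803
v -4.141 -3.933 2.137
v -3.66 -2.394 2.938
v -2.616 -3.636 0.651
v -2.135 -2.097 1.452
v -1.4 -0.809 -4.51
v -0.771 -0.424 -4.256
v -1.5 -1.791 -2.77
v -1.281 -0.141 -4.126
v -1.86 -0.25 -4.221
v -2.17 -0.686 -4.485
v -2.029 -1.195 -4.763
v -1.52 -1.478 -4.894
v -0.94 -1.369 -4.799
v -0.63 -0.933 -4.535
v -2.291 1.538 -3.313
v -3.757 0.816 -2.177
v -2.81 2.684 -3.254
v -4.276 1.962 -2.119
v -1.224 1.938 -1.681
v -2.69 1.216 -0.546
v -1.743 3.084 -1.623
v -3.209 2.362 -0.487
v 0.185 -2.944 -3.768
v 0.598 -2.603 -4.061
v 0.895 -2.876 -2.692
v 0.411 -2.408 -3.951
v 0.173 -2.335 -3.798
v -0.062 -2.401 -3.639
v -0.241 -2.592 -3.509
v -0.322 -2.863 -3.438
v -0.287 -3.153 -3.443
v -0.144 -3.395 -3.522
v 0.075 -3.534 -3.658
v 0.319 -3.537 -3.818
v 0.532 -3.404 -3.967
v 0.666 -3.166 -4.071
v 0.689 -2.877 -4.104
v -3.272 2.664 2.159
v -2.596 2.978 1.655
v -2.732 4.27 2.276
v -3.408 3.956 2.781
v -3.021 3.06 1.391
v -3.158 4.352 2.012
v -3.526 3.016 1.371
v -3.663 4.308 1.992
v -3.95 2.86 1.601
v -4.087 4.152 2.223
v -4.159 2.642 2.009
v -4.295 3.934 2.63
v -4.086 2.431 2.464
v -4.223 3.723 3.085
v -3.754 2.294 2.823
v -3.891 3.586 3.444
v -3.27 2.274 2.971
v -3.407 3.566 3.592
v -2.786 2.378 2.861
v -2.923 3.67 3.482
v -2.456 2.573 2.529
v -2.593 3.865 3.15
v -2.385 2.797 2.079
v -2.522 4.089 2.7
f 2 4 1
f 5 2 1
f 1 4 3
f 3 5 1
f 2 8 4
f 6 2 5
f 6 8 2
f 4 8 3
f 7 5 3
f 3 8 7
f 7 6 5
f 8 6 7
f 10 9 12
f 10 12 11
f 12 9 13
f 12 13 11
f 13 9 14
f 13 14 11
f 14 9 15
f 14 15 11
f 15 9 16
f 15 16 11
f 16 9 17
f 16 17 11
f 17 9 18
f 17 18 11
f 18 9 10
f 18 10 11
f 20 22 19
f 23 20 19
f 19 22 21
f 21 23 19
f 20 26 22
f 24 20 23
f 24 26 20
f 22 26 21
f 25 23 21
f 21 26 25
f 25 24 23
f 26 24 25
f 28 27 30
f 28 30 29
f 30 27 31
f 30 31 29
f 31 27 32
f 31 32 29
f 32 27 33
f 32 33 29
f 33 27 34
f 33 34 29
f 34 27 35
f 34 35 29
f 35 27 36
f 35 36 29
f 36 27 37
f 36 37 29
f 37 27 38
f 37 38 29
f 38 27 39
f 38 39 29
f 39 27 40
f 39 40 29
f 40 27 41
f 40 41 29
f 41 27 28
f 41 28 29
f 43 42 46
f 43 46 44
f 44 46 47
f 44 47 45
f 46 42 48
f 46 48 47
f 47 48 49
f 47 49 45
f 48 42 50
f 48 50 49
f 49 50 51
f 49 51 45
f 50 42 52
f 50 52 51
f 51 52 53
f 51 53 45
f 52 42 54
f 52 54 53
f 53 54 55
f 53 55 45
f 54 42 56
f 54 56 55
f 55 56 57
f 55 57 45
f 56 42 58
f 56 58 57
f 57 58 59
f 57 59 45
f 58 42 60
f 58 60 59
f 59 60 61
f 59 61 45
f 60 42 62
f 60 62 61
f 61 62 63
f 61 63 45
f 62 42 64
f 62 64 63
f 63 64 65
f 63 65 45
f 64 42 43
f 64 43 65
f 65 43 44
f 65 44 45



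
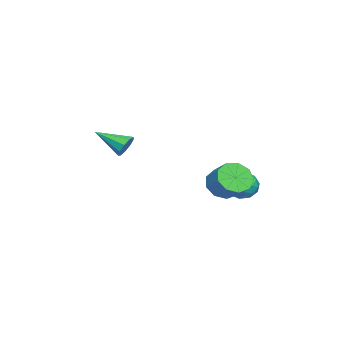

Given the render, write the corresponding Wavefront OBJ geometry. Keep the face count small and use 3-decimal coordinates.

v -0.27 4.359 -0.846
v 0.214 3.792 -1.463
v -1.034 3.108 -0.297
v -0.55 2.541 -0.914
v -0.086 2.957 -0.174
v 0.386 3.73 -0.513
v -1.206 3.17 -1.247
v -0.734 3.943 -1.586
v -0.365 3.058 -1.711
v 0.327 2.926 -1.048
v -1.147 3.974 -0.712
v -0.455 3.842 -0.049
v 0.039 4.185 -1.203
v -0.859 2.715 -0.557
v -0.586 2.959 -0.122
v -0.302 2.626 -0.485
v 0.14 4.149 -0.644
v 0.425 3.816 -1.007
v 0.248 3.325 -0.249
v -1.245 3.084 -0.753
v -0.96 2.751 -1.116
v -0.518 4.274 -1.275
v -0.234 3.941 -1.638
v -1.068 3.575 -1.511
v -0.017 3.421 -1.711
v -0.466 2.685 -1.388
v -0.851 3.055 -1.584
v -0.574 3.509 -1.783
v 0.39 3.343 -1.321
v -0.059 2.608 -0.999
v 0.214 2.852 -0.564
v 0.491 3.307 -0.763
v 0.05 2.911 -1.467
v -0.761 4.292 -0.761
v -1.21 3.557 -0.439
v -1.311 3.593 -0.997
v -1.034 4.048 -1.196
v -0.354 4.215 -0.372
v -0.803 3.479 -0.049
v -0.246 3.391 0.023
v 0.031 3.845 -0.176
v -0.87 3.989 -0.293
v 0.82 2.817 -0.419
v 1.674 2.614 -0.995
v 2.455 3.519 -0.156
v 1.6 3.723 0.419
v 1.32 3.175 -1.27
v 2.101 4.08 -0.432
v 0.732 3.568 -1.148
v 1.512 4.473 -0.31
v 0.185 3.611 -0.685
v 0.965 4.516 0.154
v -0.065 3.282 -0.097
v 0.715 4.187 0.742
v 0.099 2.736 0.34
v 0.879 3.641 1.178
v 0.6 2.228 0.421
v 1.381 3.133 1.26
v 1.204 1.996 0.11
v 1.985 2.901 0.948
v 1.628 2.148 -0.45
v 2.409 3.053 0.389
v 1.021 -2.512 1.683
v 1.297 -2.206 2.321
v 1.019 -4.288 2.537
v 0.777 -2.2 2.332
v 0.372 -2.341 2.038
v 0.27 -2.561 1.579
v 0.52 -2.759 1.168
v 1.004 -2.842 0.998
v 1.496 -2.77 1.149
v 1.766 -2.578 1.549
v 1.688 -2.355 2.012
f 1 38 17
f 38 12 41
f 17 41 6
f 38 41 17
f 1 17 13
f 17 6 18
f 13 18 2
f 17 18 13
f 1 13 22
f 13 2 23
f 22 23 8
f 13 23 22
f 1 22 34
f 22 8 37
f 34 37 11
f 22 37 34
f 1 34 38
f 34 11 42
f 38 42 12
f 34 42 38
f 2 18 29
f 18 6 32
f 29 32 10
f 18 32 29
f 6 41 19
f 41 12 40
f 19 40 5
f 41 40 19
f 12 42 39
f 42 11 35
f 39 35 3
f 42 35 39
f 11 37 36
f 37 8 24
f 36 24 7
f 37 24 36
f 8 23 28
f 23 2 25
f 28 25 9
f 23 25 28
f 4 30 16
f 30 10 31
f 16 31 5
f 30 31 16
f 4 16 14
f 16 5 15
f 14 15 3
f 16 15 14
f 4 14 21
f 14 3 20
f 21 20 7
f 14 20 21
f 4 21 26
f 21 7 27
f 26 27 9
f 21 27 26
f 4 26 30
f 26 9 33
f 30 33 10
f 26 33 30
f 5 31 19
f 31 10 32
f 19 32 6
f 31 32 19
f 3 15 39
f 15 5 40
f 39 40 12
f 15 40 39
f 7 20 36
f 20 3 35
f 36 35 11
f 20 35 36
f 9 27 28
f 27 7 24
f 28 24 8
f 27 24 28
f 10 33 29
f 33 9 25
f 29 25 2
f 33 25 29
f 44 43 47
f 44 47 45
f 45 47 48
f 45 48 46
f 47 43 49
f 47 49 48
f 48 49 50
f 48 50 46
f 49 43 51
f 49 51 50
f 50 51 52
f 50 52 46
f 51 43 53
f 51 53 52
f 52 53 54
f 52 54 46
f 53 43 55
f 53 55 54
f 54 55 56
f 54 56 46
f 55 43 57
f 55 57 56
f 56 57 58
f 56 58 46
f 57 43 59
f 57 59 58
f 58 59 60
f 58 60 46
f 59 43 61
f 59 61 60
f 60 61 62
f 60 62 46
f 61 43 44
f 61 44 62
f 62 44 45
f 62 45 46
f 64 63 66
f 64 66 65
f 66 63 67
f 66 67 65
f 67 63 68
f 67 68 65
f 68 63 69
f 68 69 65
f 69 63 70
f 69 70 65
f 70 63 71
f 70 71 65
f 71 63 72
f 71 72 65
f 72 63 73
f 72 73 65
f 73 63 64
f 73 64 65



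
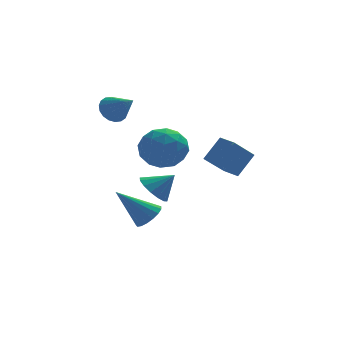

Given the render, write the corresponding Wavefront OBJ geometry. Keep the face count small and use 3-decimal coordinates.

v -0.98 2.314 -3.829
v -0.46 2.017 -3.299
v -2.44 2.506 -2.291
v -0.398 2.395 -3.287
v -0.469 2.754 -3.399
v -0.657 3.012 -3.61
v -0.919 3.111 -3.871
v -1.195 3.027 -4.122
v -1.422 2.779 -4.307
v -1.547 2.426 -4.382
v -1.543 2.046 -4.33
v -1.409 1.728 -4.164
v -1.178 1.544 -3.921
v -0.9 1.537 -3.657
v -0.641 1.708 -3.432
v -2.274 4.242 2.207
v -1.727 4.179 1.654
v -1.526 3.138 3.073
v -1.6 4.427 1.861
v -1.606 4.639 2.136
v -1.745 4.772 2.425
v -1.988 4.8 2.671
v -2.288 4.717 2.825
v -2.585 4.541 2.856
v -2.821 4.305 2.759
v -2.948 4.057 2.553
v -2.942 3.845 2.278
v -2.803 3.712 1.988
v -2.56 3.684 1.743
v -2.259 3.766 1.589
v -1.962 3.943 1.557
v 2.044 0.349 -0.452
v 1.004 -0.323 0.593
v 2.853 0.756 0.616
v 1.813 0.084 1.66
v 2.507 -0.444 -0.5
v 1.467 -1.116 0.544
v 3.316 -0.037 0.567
v 2.276 -0.709 1.612
v -0.653 2.866 1.025
v 0.327 2.243 1.362
v -1.087 1.477 -0.282
v -0.107 0.854 0.055
v -1.044 0.961 0.811
v -0.776 1.82 1.619
v 0.016 1.9 -0.539
v 0.284 2.759 0.269
v 0.741 1.646 0.395
v 0.086 1.066 1.23
v -0.846 2.654 -0.15
v -1.501 2.074 0.685
v -0.125 2.677 1.308
v -0.635 1.043 -0.228
v -1.186 1.106 0.217
v -0.61 0.74 0.414
v -0.773 2.428 1.459
v -0.197 2.062 1.657
v -1.003 1.308 1.334
v -0.563 1.658 -0.577
v 0.013 1.292 -0.379
v -0.15 2.98 0.666
v 0.426 2.614 0.863
v 0.243 2.412 -0.254
v 0.694 1.96 0.938
v 0.439 1.143 0.17
v 0.511 1.758 -0.18
v 0.669 2.263 0.295
v 0.309 1.619 1.428
v 0.054 0.802 0.66
v -0.497 0.865 1.105
v -0.339 1.37 1.58
v 0.552 1.268 0.86
v -0.814 2.918 0.42
v -1.069 2.101 -0.348
v -0.421 2.35 -0.5
v -0.263 2.855 -0.025
v -1.199 2.577 0.91
v -1.454 1.76 0.142
v -1.429 1.457 0.785
v -1.271 1.962 1.26
v -1.312 2.452 0.22
v -0.887 1.536 -1.855
v -0.37 2.109 -2.336
v 0.047 1.424 -0.985
v -0.613 2.383 -2.04
v -0.929 2.43 -1.695
v -1.234 2.238 -1.392
v -1.446 1.857 -1.213
v -1.508 1.39 -1.206
v -1.404 0.962 -1.373
v -1.161 0.688 -1.669
v -0.844 0.641 -2.014
v -0.539 0.833 -2.317
v -0.327 1.214 -2.496
v -0.265 1.681 -2.503
f 2 1 4
f 2 4 3
f 4 1 5
f 4 5 3
f 5 1 6
f 5 6 3
f 6 1 7
f 6 7 3
f 7 1 8
f 7 8 3
f 8 1 9
f 8 9 3
f 9 1 10
f 9 10 3
f 10 1 11
f 10 11 3
f 11 1 12
f 11 12 3
f 12 1 13
f 12 13 3
f 13 1 14
f 13 14 3
f 14 1 15
f 14 15 3
f 15 1 2
f 15 2 3
f 17 16 19
f 17 19 18
f 19 16 20
f 19 20 18
f 20 16 21
f 20 21 18
f 21 16 22
f 21 22 18
f 22 16 23
f 22 23 18
f 23 16 24
f 23 24 18
f 24 16 25
f 24 25 18
f 25 16 26
f 25 26 18
f 26 16 27
f 26 27 18
f 27 16 28
f 27 28 18
f 28 16 29
f 28 29 18
f 29 16 30
f 29 30 18
f 30 16 31
f 30 31 18
f 31 16 17
f 31 17 18
f 33 35 32
f 36 33 32
f 32 35 34
f 34 36 32
f 33 39 35
f 37 33 36
f 37 39 33
f 35 39 34
f 38 36 34
f 34 39 38
f 38 37 36
f 39 37 38
f 40 77 56
f 77 51 80
f 56 80 45
f 77 80 56
f 40 56 52
f 56 45 57
f 52 57 41
f 56 57 52
f 40 52 61
f 52 41 62
f 61 62 47
f 52 62 61
f 40 61 73
f 61 47 76
f 73 76 50
f 61 76 73
f 40 73 77
f 73 50 81
f 77 81 51
f 73 81 77
f 41 57 68
f 57 45 71
f 68 71 49
f 57 71 68
f 45 80 58
f 80 51 79
f 58 79 44
f 80 79 58
f 51 81 78
f 81 50 74
f 78 74 42
f 81 74 78
f 50 76 75
f 76 47 63
f 75 63 46
f 76 63 75
f 47 62 67
f 62 41 64
f 67 64 48
f 62 64 67
f 43 69 55
f 69 49 70
f 55 70 44
f 69 70 55
f 43 55 53
f 55 44 54
f 53 54 42
f 55 54 53
f 43 53 60
f 53 42 59
f 60 59 46
f 53 59 60
f 43 60 65
f 60 46 66
f 65 66 48
f 60 66 65
f 43 65 69
f 65 48 72
f 69 72 49
f 65 72 69
f 44 70 58
f 70 49 71
f 58 71 45
f 70 71 58
f 42 54 78
f 54 44 79
f 78 79 51
f 54 79 78
f 46 59 75
f 59 42 74
f 75 74 50
f 59 74 75
f 48 66 67
f 66 46 63
f 67 63 47
f 66 63 67
f 49 72 68
f 72 48 64
f 68 64 41
f 72 64 68
f 83 82 85
f 83 85 84
f 85 82 86
f 85 86 84
f 86 82 87
f 86 87 84
f 87 82 88
f 87 88 84
f 88 82 89
f 88 89 84
f 89 82 90
f 89 90 84
f 90 82 91
f 90 91 84
f 91 82 92
f 91 92 84
f 92 82 93
f 92 93 84
f 93 82 94
f 93 94 84
f 94 82 95
f 94 95 84
f 95 82 83
f 95 83 84



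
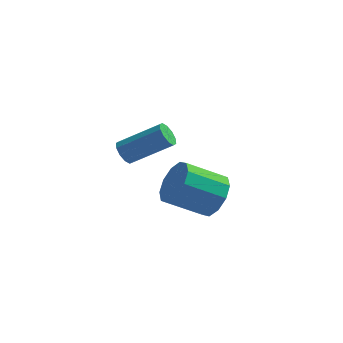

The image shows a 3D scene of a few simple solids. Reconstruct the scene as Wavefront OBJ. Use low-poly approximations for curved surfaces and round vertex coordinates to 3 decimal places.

v 0.465 3.675 -2.644
v 1.107 3.466 -1.776
v -0.483 2.856 -0.747
v -1.125 3.065 -1.616
v 0.892 4.109 -1.728
v -0.699 3.499 -0.699
v 0.514 4.586 -2.03
v -1.077 3.977 -1.001
v 0.117 4.715 -2.567
v -1.474 4.106 -1.538
v -0.147 4.447 -3.133
v -1.737 3.838 -2.104
v -0.177 3.884 -3.513
v -1.767 3.274 -2.484
v 0.039 3.241 -3.561
v -1.552 2.631 -2.532
v 0.417 2.763 -3.259
v -1.174 2.154 -2.23
v 0.814 2.634 -2.722
v -0.777 2.025 -1.693
v 1.077 2.902 -2.156
v -0.513 2.293 -1.127
v -2.522 0.63 1.521
v -2.299 0.961 1.086
v -0.635 1.281 2.185
v -0.858 0.95 2.619
v -2.488 1.179 1.309
v -0.824 1.5 2.407
v -2.69 1.188 1.612
v -1.026 1.509 2.711
v -2.828 0.983 1.881
v -1.163 1.304 2.979
v -2.849 0.644 2.012
v -1.184 0.964 3.11
v -2.745 0.299 1.955
v -1.081 0.619 3.054
v -2.556 0.08 1.733
v -0.892 0.401 2.831
v -2.354 0.071 1.429
v -0.69 0.392 2.528
v -2.217 0.276 1.161
v -0.552 0.597 2.259
v -2.196 0.616 1.03
v -0.531 0.936 2.128
f 2 1 5
f 2 5 3
f 3 5 6
f 3 6 4
f 5 1 7
f 5 7 6
f 6 7 8
f 6 8 4
f 7 1 9
f 7 9 8
f 8 9 10
f 8 10 4
f 9 1 11
f 9 11 10
f 10 11 12
f 10 12 4
f 11 1 13
f 11 13 12
f 12 13 14
f 12 14 4
f 13 1 15
f 13 15 14
f 14 15 16
f 14 16 4
f 15 1 17
f 15 17 16
f 16 17 18
f 16 18 4
f 17 1 19
f 17 19 18
f 18 19 20
f 18 20 4
f 19 1 21
f 19 21 20
f 20 21 22
f 20 22 4
f 21 1 2
f 21 2 22
f 22 2 3
f 22 3 4
f 24 23 27
f 24 27 25
f 25 27 28
f 25 28 26
f 27 23 29
f 27 29 28
f 28 29 30
f 28 30 26
f 29 23 31
f 29 31 30
f 30 31 32
f 30 32 26
f 31 23 33
f 31 33 32
f 32 33 34
f 32 34 26
f 33 23 35
f 33 35 34
f 34 35 36
f 34 36 26
f 35 23 37
f 35 37 36
f 36 37 38
f 36 38 26
f 37 23 39
f 37 39 38
f 38 39 40
f 38 40 26
f 39 23 41
f 39 41 40
f 40 41 42
f 40 42 26
f 41 23 43
f 41 43 42
f 42 43 44
f 42 44 26
f 43 23 24
f 43 24 44
f 44 24 25
f 44 25 26



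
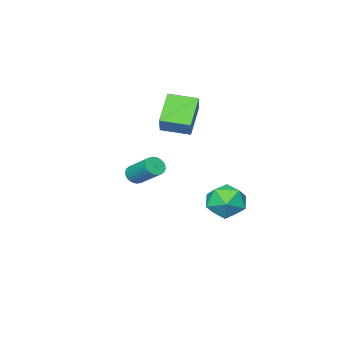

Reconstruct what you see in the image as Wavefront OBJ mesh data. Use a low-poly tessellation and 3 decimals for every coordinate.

v 3.855 -0.967 1.406
v 4.418 -0.909 1.343
v 4.389 0.484 2.351
v 3.825 0.427 2.414
v 4.343 -0.787 1.173
v 4.313 0.606 2.181
v 4.193 -0.693 1.038
v 4.164 0.7 2.046
v 3.992 -0.64 0.959
v 3.962 0.753 1.967
v 3.77 -0.637 0.948
v 3.74 0.756 1.957
v 3.561 -0.685 1.007
v 3.531 0.709 2.016
v 3.396 -0.775 1.127
v 3.367 0.619 2.135
v 3.302 -0.894 1.289
v 3.272 0.499 2.297
v 3.291 -1.024 1.469
v 3.262 0.369 2.477
v 3.367 -1.146 1.639
v 3.337 0.247 2.647
v 3.516 -1.24 1.774
v 3.487 0.153 2.782
v 3.718 -1.293 1.853
v 3.688 0.1 2.861
v 3.94 -1.296 1.863
v 3.91 0.097 2.872
v 4.149 -1.249 1.804
v 4.119 0.145 2.813
v 4.313 -1.159 1.685
v 4.284 0.235 2.693
v 4.408 -1.039 1.523
v 4.378 0.354 2.531
v -3.731 -1.263 -2.448
v -2.911 -0.432 -2.803
v -2.309 -2.628 -2.357
v -1.489 -1.797 -2.712
v -2.003 -1.715 -1.609
v -2.882 -0.871 -1.665
v -2.338 -2.189 -3.495
v -3.217 -1.345 -3.551
v -2.05 -1.005 -3.45
v -1.843 -0.711 -2.284
v -3.377 -2.349 -2.876
v -3.17 -2.055 -1.71
v -2.581 -3.534 3.366
v -1.845 -2.752 4.442
v -1.391 -2.826 2.036
v -0.655 -2.043 3.111
v -1.605 -4.757 3.589
v -0.869 -3.974 4.664
v -0.415 -4.048 2.258
v 0.321 -3.266 3.334
f 2 1 5
f 2 5 3
f 3 5 6
f 3 6 4
f 5 1 7
f 5 7 6
f 6 7 8
f 6 8 4
f 7 1 9
f 7 9 8
f 8 9 10
f 8 10 4
f 9 1 11
f 9 11 10
f 10 11 12
f 10 12 4
f 11 1 13
f 11 13 12
f 12 13 14
f 12 14 4
f 13 1 15
f 13 15 14
f 14 15 16
f 14 16 4
f 15 1 17
f 15 17 16
f 16 17 18
f 16 18 4
f 17 1 19
f 17 19 18
f 18 19 20
f 18 20 4
f 19 1 21
f 19 21 20
f 20 21 22
f 20 22 4
f 21 1 23
f 21 23 22
f 22 23 24
f 22 24 4
f 23 1 25
f 23 25 24
f 24 25 26
f 24 26 4
f 25 1 27
f 25 27 26
f 26 27 28
f 26 28 4
f 27 1 29
f 27 29 28
f 28 29 30
f 28 30 4
f 29 1 31
f 29 31 30
f 30 31 32
f 30 32 4
f 31 1 33
f 31 33 32
f 32 33 34
f 32 34 4
f 33 1 2
f 33 2 34
f 34 2 3
f 34 3 4
f 35 46 40
f 35 40 36
f 35 36 42
f 35 42 45
f 35 45 46
f 36 40 44
f 40 46 39
f 46 45 37
f 45 42 41
f 42 36 43
f 38 44 39
f 38 39 37
f 38 37 41
f 38 41 43
f 38 43 44
f 39 44 40
f 37 39 46
f 41 37 45
f 43 41 42
f 44 43 36
f 48 50 47
f 51 48 47
f 47 50 49
f 49 51 47
f 48 54 50
f 52 48 51
f 52 54 48
f 50 54 49
f 53 51 49
f 49 54 53
f 53 52 51
f 54 52 53



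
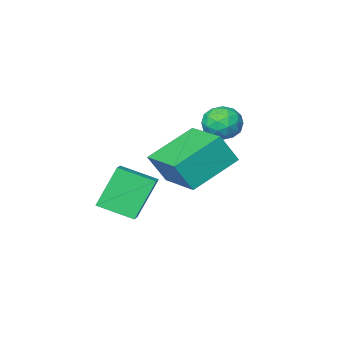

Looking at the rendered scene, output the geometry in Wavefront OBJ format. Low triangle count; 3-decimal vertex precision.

v -3.482 0.358 -1.936
v -2.918 0.106 -0.827
v -3.358 2.239 -1.572
v -2.793 1.986 -0.462
v -1.687 0.414 -2.838
v -1.122 0.161 -1.728
v -1.562 2.294 -2.473
v -0.998 2.042 -1.364
v -1.259 0.654 -2.597
v -0.345 -0.272 -2.108
v -0.736 1.347 -2.264
v 0.179 0.422 -1.775
v -0.399 0.718 -4.085
v 0.516 -0.207 -3.596
v 0.125 1.412 -3.752
v 1.039 0.486 -3.263
v -3.846 1.157 -1.084
v -3.242 1.139 -0.627
v -4.278 0.141 -0.553
v -3.674 0.123 -0.096
v -4.193 0.668 -0.016
v -3.927 1.296 -0.344
v -3.593 -0.016 -0.836
v -3.327 0.612 -1.164
v -3.086 0.414 -0.474
v -3.457 0.837 0.033
v -4.063 0.443 -1.213
v -4.434 0.866 -0.706
v -3.506 1.237 -0.902
v -4.014 0.043 -0.278
v -4.319 0.363 -0.231
v -3.964 0.352 0.038
v -3.908 1.329 -0.735
v -3.554 1.319 -0.467
v -4.113 1.042 -0.108
v -3.966 -0.039 -0.713
v -3.612 -0.049 -0.445
v -3.556 0.928 -1.218
v -3.201 0.917 -0.949
v -3.407 0.238 -1.072
v -3.06 0.801 -0.544
v -3.313 0.203 -0.232
v -3.266 0.122 -0.667
v -3.109 0.491 -0.86
v -3.278 1.049 -0.246
v -3.531 0.452 0.066
v -3.837 0.772 0.114
v -3.68 1.141 -0.079
v -3.186 0.623 -0.156
v -3.989 0.828 -1.246
v -4.242 0.231 -0.934
v -3.84 0.139 -1.101
v -3.683 0.508 -1.294
v -4.207 1.077 -0.948
v -4.46 0.479 -0.636
v -4.411 0.789 -0.32
v -4.254 1.158 -0.513
v -4.334 0.657 -1.024
f 2 4 1
f 5 2 1
f 1 4 3
f 3 5 1
f 2 8 4
f 6 2 5
f 6 8 2
f 4 8 3
f 7 5 3
f 3 8 7
f 7 6 5
f 8 6 7
f 10 12 9
f 13 10 9
f 9 12 11
f 11 13 9
f 10 16 12
f 14 10 13
f 14 16 10
f 12 16 11
f 15 13 11
f 11 16 15
f 15 14 13
f 16 14 15
f 17 54 33
f 54 28 57
f 33 57 22
f 54 57 33
f 17 33 29
f 33 22 34
f 29 34 18
f 33 34 29
f 17 29 38
f 29 18 39
f 38 39 24
f 29 39 38
f 17 38 50
f 38 24 53
f 50 53 27
f 38 53 50
f 17 50 54
f 50 27 58
f 54 58 28
f 50 58 54
f 18 34 45
f 34 22 48
f 45 48 26
f 34 48 45
f 22 57 35
f 57 28 56
f 35 56 21
f 57 56 35
f 28 58 55
f 58 27 51
f 55 51 19
f 58 51 55
f 27 53 52
f 53 24 40
f 52 40 23
f 53 40 52
f 24 39 44
f 39 18 41
f 44 41 25
f 39 41 44
f 20 46 32
f 46 26 47
f 32 47 21
f 46 47 32
f 20 32 30
f 32 21 31
f 30 31 19
f 32 31 30
f 20 30 37
f 30 19 36
f 37 36 23
f 30 36 37
f 20 37 42
f 37 23 43
f 42 43 25
f 37 43 42
f 20 42 46
f 42 25 49
f 46 49 26
f 42 49 46
f 21 47 35
f 47 26 48
f 35 48 22
f 47 48 35
f 19 31 55
f 31 21 56
f 55 56 28
f 31 56 55
f 23 36 52
f 36 19 51
f 52 51 27
f 36 51 52
f 25 43 44
f 43 23 40
f 44 40 24
f 43 40 44
f 26 49 45
f 49 25 41
f 45 41 18
f 49 41 45



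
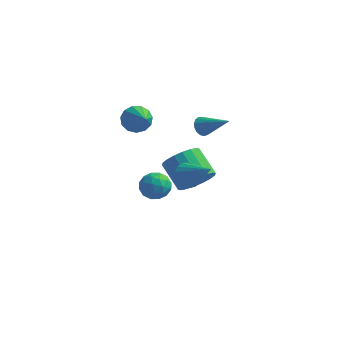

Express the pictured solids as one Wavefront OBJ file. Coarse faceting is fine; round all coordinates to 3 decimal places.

v -0.665 3.241 -0.628
v -0.432 2.921 -1.093
v 0.885 2.979 0.328
v -0.351 3.196 -1.149
v -0.342 3.481 -1.086
v -0.407 3.711 -0.918
v -0.531 3.833 -0.684
v -0.685 3.82 -0.437
v -0.836 3.673 -0.233
v -0.947 3.428 -0.12
v -0.993 3.14 -0.124
v -0.965 2.875 -0.243
v -0.867 2.693 -0.45
v -0.724 2.638 -0.698
v -0.567 2.72 -0.93
v -3.303 1.044 0.565
v -2.618 1.301 0.172
v -2.197 -0.264 1.635
v -2.663 1.573 0.55
v -2.911 1.676 0.933
v -3.283 1.58 1.198
v -3.662 1.313 1.263
v -3.926 0.96 1.106
v -3.993 0.635 0.777
v -3.84 0.439 0.38
v -3.517 0.436 0.042
v -3.126 0.625 -0.13
v -2.791 0.948 -0.082
v 1.434 -3.655 0.797
v 1.929 -3.493 0.272
v 2.766 -4.145 1.903
v 1.899 -3.208 0.434
v 1.777 -3.012 0.669
v 1.586 -2.943 0.929
v 1.366 -3.015 1.162
v 1.159 -3.214 1.324
v 1.006 -3.5 1.381
v 0.938 -3.817 1.322
v 0.968 -4.102 1.159
v 1.091 -4.298 0.925
v 1.281 -4.367 0.665
v 1.502 -4.295 0.431
v 1.709 -4.096 0.27
v 1.861 -3.81 0.213
v -2.05 1.521 -4.144
v -1.632 0.857 -4.551
v -2.708 0.583 -3.289
v -2.29 -0.081 -3.696
v -1.836 0.48 -3.187
v -1.43 1.06 -3.715
v -2.91 0.38 -4.125
v -2.504 0.96 -4.653
v -2.164 0.152 -4.539
v -1.5 0.214 -3.96
v -2.84 1.226 -3.88
v -2.176 1.288 -3.301
v -1.783 1.271 -4.422
v -2.557 0.169 -3.418
v -2.29 0.498 -3.119
v -2.044 0.109 -3.358
v -1.664 1.391 -3.931
v -1.419 1.001 -4.17
v -1.539 0.779 -3.369
v -2.921 0.439 -3.67
v -2.676 0.049 -3.909
v -2.296 1.331 -4.482
v -2.05 0.942 -4.721
v -2.801 0.661 -4.471
v -1.851 0.467 -4.655
v -2.237 -0.084 -4.152
v -2.602 0.186 -4.404
v -2.363 0.527 -4.715
v -1.46 0.504 -4.314
v -1.847 -0.048 -3.812
v -1.58 0.282 -3.513
v -1.341 0.623 -3.823
v -1.773 0.089 -4.307
v -2.493 1.488 -4.028
v -2.88 0.936 -3.526
v -2.999 0.817 -4.017
v -2.76 1.158 -4.327
v -2.103 1.524 -3.688
v -2.489 0.973 -3.185
v -1.977 0.913 -3.125
v -1.738 1.254 -3.436
v -2.567 1.351 -3.533
v 0.05 0.826 -3.029
v 0.8 1.055 -2.316
v -0.399 1.823 -1.299
v -1.15 1.594 -2.011
v 0.804 1.434 -2.598
v -0.395 2.201 -1.58
v 0.658 1.692 -2.965
v -0.541 2.459 -1.947
v 0.392 1.779 -3.344
v -0.808 2.546 -2.327
v 0.057 1.677 -3.661
v -1.142 2.444 -2.644
v -0.278 1.406 -3.853
v -1.478 2.174 -2.836
v -0.549 1.021 -3.881
v -1.748 1.789 -2.864
v -0.701 0.597 -3.741
v -1.9 1.365 -2.724
v -0.705 0.219 -3.46
v -1.904 0.986 -2.442
v -0.559 -0.039 -3.093
v -1.758 0.728 -2.075
v -0.292 -0.126 -2.713
v -1.492 0.641 -1.696
v 0.042 -0.024 -2.396
v -1.157 0.743 -1.379
v 0.378 0.246 -2.204
v -0.822 1.014 -1.187
v 0.648 0.631 -2.176
v -0.551 1.399 -1.159
f 2 1 4
f 2 4 3
f 4 1 5
f 4 5 3
f 5 1 6
f 5 6 3
f 6 1 7
f 6 7 3
f 7 1 8
f 7 8 3
f 8 1 9
f 8 9 3
f 9 1 10
f 9 10 3
f 10 1 11
f 10 11 3
f 11 1 12
f 11 12 3
f 12 1 13
f 12 13 3
f 13 1 14
f 13 14 3
f 14 1 15
f 14 15 3
f 15 1 2
f 15 2 3
f 17 16 19
f 17 19 18
f 19 16 20
f 19 20 18
f 20 16 21
f 20 21 18
f 21 16 22
f 21 22 18
f 22 16 23
f 22 23 18
f 23 16 24
f 23 24 18
f 24 16 25
f 24 25 18
f 25 16 26
f 25 26 18
f 26 16 27
f 26 27 18
f 27 16 28
f 27 28 18
f 28 16 17
f 28 17 18
f 30 29 32
f 30 32 31
f 32 29 33
f 32 33 31
f 33 29 34
f 33 34 31
f 34 29 35
f 34 35 31
f 35 29 36
f 35 36 31
f 36 29 37
f 36 37 31
f 37 29 38
f 37 38 31
f 38 29 39
f 38 39 31
f 39 29 40
f 39 40 31
f 40 29 41
f 40 41 31
f 41 29 42
f 41 42 31
f 42 29 43
f 42 43 31
f 43 29 44
f 43 44 31
f 44 29 30
f 44 30 31
f 45 82 61
f 82 56 85
f 61 85 50
f 82 85 61
f 45 61 57
f 61 50 62
f 57 62 46
f 61 62 57
f 45 57 66
f 57 46 67
f 66 67 52
f 57 67 66
f 45 66 78
f 66 52 81
f 78 81 55
f 66 81 78
f 45 78 82
f 78 55 86
f 82 86 56
f 78 86 82
f 46 62 73
f 62 50 76
f 73 76 54
f 62 76 73
f 50 85 63
f 85 56 84
f 63 84 49
f 85 84 63
f 56 86 83
f 86 55 79
f 83 79 47
f 86 79 83
f 55 81 80
f 81 52 68
f 80 68 51
f 81 68 80
f 52 67 72
f 67 46 69
f 72 69 53
f 67 69 72
f 48 74 60
f 74 54 75
f 60 75 49
f 74 75 60
f 48 60 58
f 60 49 59
f 58 59 47
f 60 59 58
f 48 58 65
f 58 47 64
f 65 64 51
f 58 64 65
f 48 65 70
f 65 51 71
f 70 71 53
f 65 71 70
f 48 70 74
f 70 53 77
f 74 77 54
f 70 77 74
f 49 75 63
f 75 54 76
f 63 76 50
f 75 76 63
f 47 59 83
f 59 49 84
f 83 84 56
f 59 84 83
f 51 64 80
f 64 47 79
f 80 79 55
f 64 79 80
f 53 71 72
f 71 51 68
f 72 68 52
f 71 68 72
f 54 77 73
f 77 53 69
f 73 69 46
f 77 69 73
f 88 87 91
f 88 91 89
f 89 91 92
f 89 92 90
f 91 87 93
f 91 93 92
f 92 93 94
f 92 94 90
f 93 87 95
f 93 95 94
f 94 95 96
f 94 96 90
f 95 87 97
f 95 97 96
f 96 97 98
f 96 98 90
f 97 87 99
f 97 99 98
f 98 99 100
f 98 100 90
f 99 87 101
f 99 101 100
f 100 101 102
f 100 102 90
f 101 87 103
f 101 103 102
f 102 103 104
f 102 104 90
f 103 87 105
f 103 105 104
f 104 105 106
f 104 106 90
f 105 87 107
f 105 107 106
f 106 107 108
f 106 108 90
f 107 87 109
f 107 109 108
f 108 109 110
f 108 110 90
f 109 87 111
f 109 111 110
f 110 111 112
f 110 112 90
f 111 87 113
f 111 113 112
f 112 113 114
f 112 114 90
f 113 87 115
f 113 115 114
f 114 115 116
f 114 116 90
f 115 87 88
f 115 88 116
f 116 88 89
f 116 89 90



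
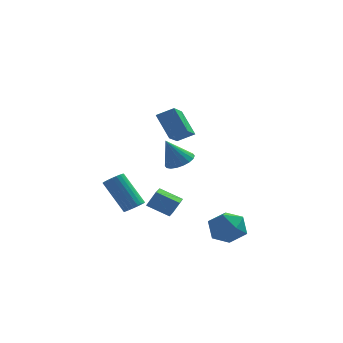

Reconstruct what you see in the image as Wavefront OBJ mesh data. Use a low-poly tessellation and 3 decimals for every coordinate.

v -0.112 0.62 1.393
v -0.415 -0.805 2.126
v -0.799 1.394 2.613
v -1.103 -0.03 3.346
v 0.763 0.67 1.854
v 0.459 -0.754 2.587
v 0.075 1.445 3.074
v -0.228 0.02 3.807
v -0.109 3.129 -0.949
v 0.637 3.151 -0.586
v -0.811 2.931 0.509
v 0.536 3.506 -0.587
v 0.307 3.786 -0.659
v -0.005 3.937 -0.789
v -0.337 3.927 -0.95
v -0.624 3.759 -1.111
v -0.809 3.467 -1.24
v -0.855 3.107 -1.311
v -0.754 2.752 -1.311
v -0.525 2.471 -1.238
v -0.213 2.321 -1.109
v 0.119 2.331 -0.947
v 0.406 2.498 -0.786
v 0.591 2.791 -0.657
v -1.39 -2.871 -1.495
v -0.93 -2.847 -0.618
v -1.266 -2.075 -1.582
v -0.806 -2.051 -0.706
v -0.274 -3.109 -2.074
v 0.186 -3.085 -1.198
v -0.15 -2.313 -2.162
v 0.31 -2.289 -1.285
v -2.092 -1.034 -2.431
v -1.789 -0.529 -2.463
v -2.866 0.219 -0.861
v -3.168 -0.286 -0.829
v -1.979 -0.484 -2.612
v -3.056 0.264 -1.01
v -2.188 -0.534 -2.729
v -3.265 0.214 -1.127
v -2.381 -0.671 -2.795
v -3.458 0.077 -1.193
v -2.524 -0.871 -2.798
v -3.601 -0.123 -1.196
v -2.592 -1.098 -2.737
v -3.669 -0.35 -1.135
v -2.573 -1.315 -2.624
v -3.65 -0.567 -1.022
v -2.472 -1.483 -2.477
v -3.548 -0.735 -0.875
v -2.304 -1.573 -2.322
v -3.381 -0.826 -0.72
v -2.1 -1.571 -2.186
v -3.177 -0.823 -0.584
v -1.894 -1.475 -2.092
v -2.971 -0.727 -0.49
v -1.723 -1.303 -2.057
v -2.799 -0.555 -0.455
v -1.615 -1.085 -2.087
v -2.692 -0.337 -0.485
v -1.59 -0.857 -2.176
v -2.666 -0.109 -0.574
v -1.651 -0.661 -2.309
v -2.728 0.087 -0.707
v 1.99 -0.834 -3.756
v 3.025 -0.88 -3.526
v 1.815 -2.48 -3.294
v 2.85 -2.526 -3.064
v 2.197 -1.944 -2.461
v 2.305 -0.927 -2.747
v 2.535 -2.433 -4.073
v 2.643 -1.416 -4.359
v 3.362 -1.868 -3.722
v 3.153 -1.566 -2.725
v 1.687 -1.794 -4.095
v 1.478 -1.492 -3.098
f 2 4 1
f 5 2 1
f 1 4 3
f 3 5 1
f 2 8 4
f 6 2 5
f 6 8 2
f 4 8 3
f 7 5 3
f 3 8 7
f 7 6 5
f 8 6 7
f 10 9 12
f 10 12 11
f 12 9 13
f 12 13 11
f 13 9 14
f 13 14 11
f 14 9 15
f 14 15 11
f 15 9 16
f 15 16 11
f 16 9 17
f 16 17 11
f 17 9 18
f 17 18 11
f 18 9 19
f 18 19 11
f 19 9 20
f 19 20 11
f 20 9 21
f 20 21 11
f 21 9 22
f 21 22 11
f 22 9 23
f 22 23 11
f 23 9 24
f 23 24 11
f 24 9 10
f 24 10 11
f 26 28 25
f 29 26 25
f 25 28 27
f 27 29 25
f 26 32 28
f 30 26 29
f 30 32 26
f 28 32 27
f 31 29 27
f 27 32 31
f 31 30 29
f 32 30 31
f 34 33 37
f 34 37 35
f 35 37 38
f 35 38 36
f 37 33 39
f 37 39 38
f 38 39 40
f 38 40 36
f 39 33 41
f 39 41 40
f 40 41 42
f 40 42 36
f 41 33 43
f 41 43 42
f 42 43 44
f 42 44 36
f 43 33 45
f 43 45 44
f 44 45 46
f 44 46 36
f 45 33 47
f 45 47 46
f 46 47 48
f 46 48 36
f 47 33 49
f 47 49 48
f 48 49 50
f 48 50 36
f 49 33 51
f 49 51 50
f 50 51 52
f 50 52 36
f 51 33 53
f 51 53 52
f 52 53 54
f 52 54 36
f 53 33 55
f 53 55 54
f 54 55 56
f 54 56 36
f 55 33 57
f 55 57 56
f 56 57 58
f 56 58 36
f 57 33 59
f 57 59 58
f 58 59 60
f 58 60 36
f 59 33 61
f 59 61 60
f 60 61 62
f 60 62 36
f 61 33 63
f 61 63 62
f 62 63 64
f 62 64 36
f 63 33 34
f 63 34 64
f 64 34 35
f 64 35 36
f 65 76 70
f 65 70 66
f 65 66 72
f 65 72 75
f 65 75 76
f 66 70 74
f 70 76 69
f 76 75 67
f 75 72 71
f 72 66 73
f 68 74 69
f 68 69 67
f 68 67 71
f 68 71 73
f 68 73 74
f 69 74 70
f 67 69 76
f 71 67 75
f 73 71 72
f 74 73 66

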